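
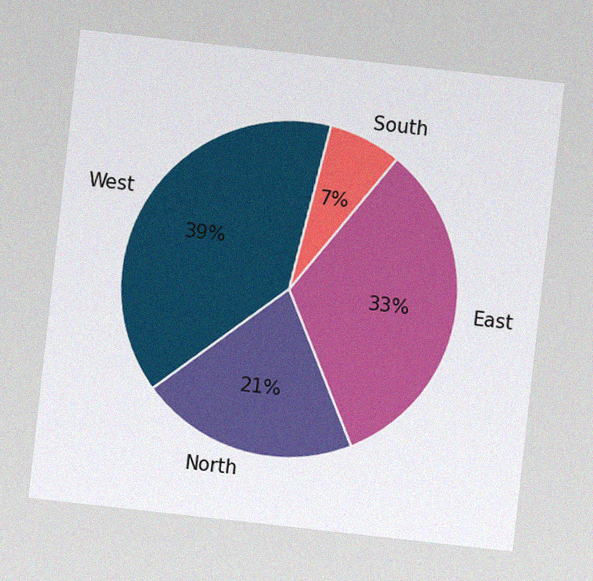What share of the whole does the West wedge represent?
39%

The chart is tilted about 6° clockwise, with some photo noise. The West slice takes up 39% of the pie.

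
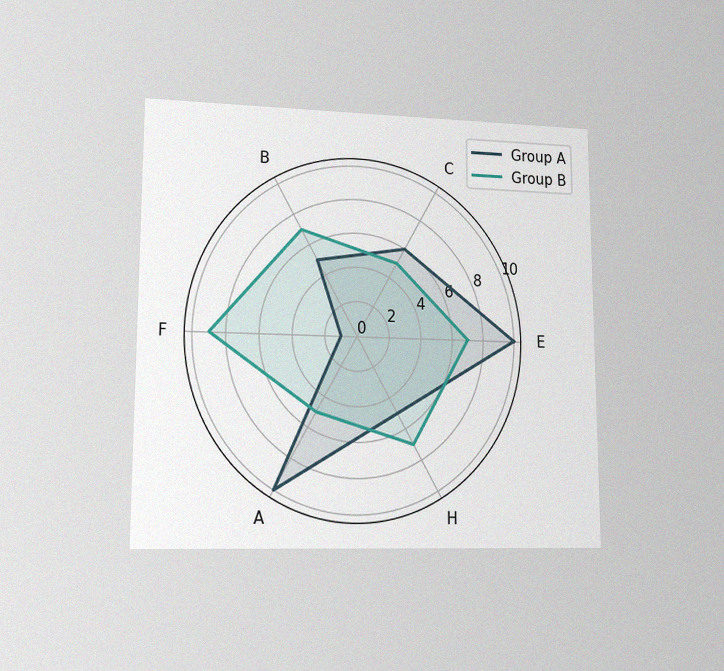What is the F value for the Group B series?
9

The chart is viewed at a slight angle, with some photo noise. On the F axis, Group B reaches 9.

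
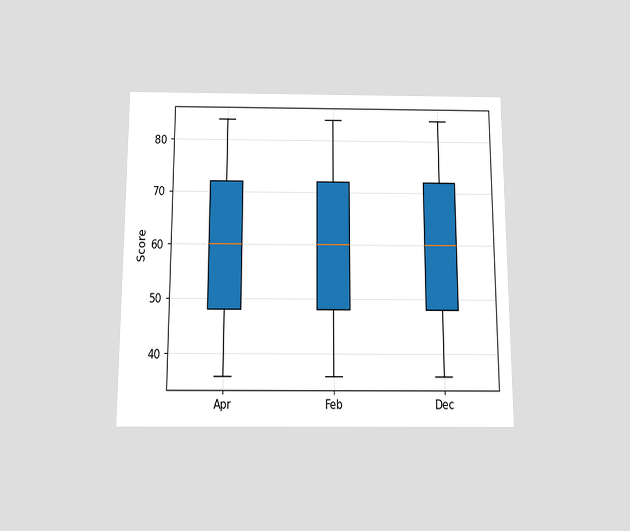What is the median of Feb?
60

The chart is viewed slightly from below. The median line in the Feb box sits at 60.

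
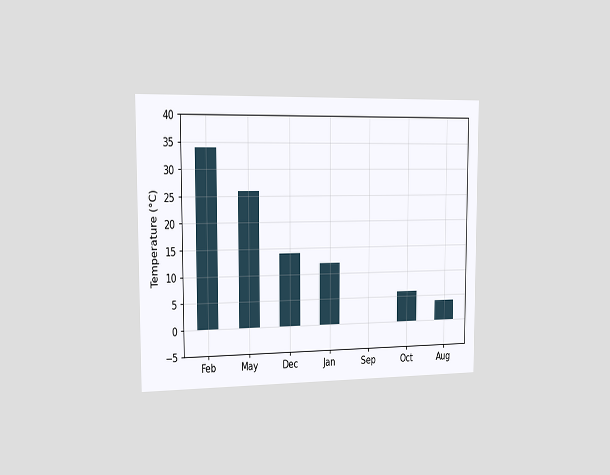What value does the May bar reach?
26°C

The chart is viewed slightly from the left. Reading along the chart's y-axis, the May bar reaches 26°C.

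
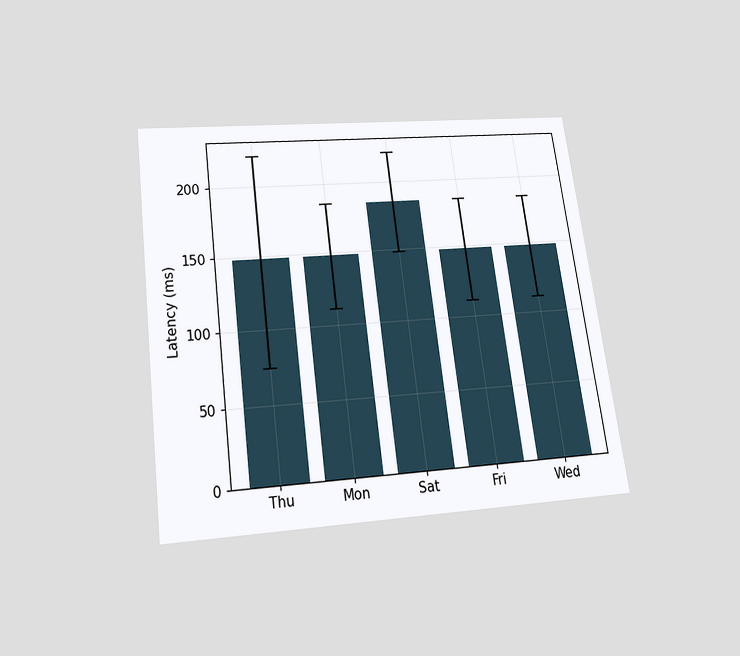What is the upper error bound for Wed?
185ms

The chart is tilted about 7° counter-clockwise and viewed slightly from below. The Wed bar's upper whisker reaches 185ms.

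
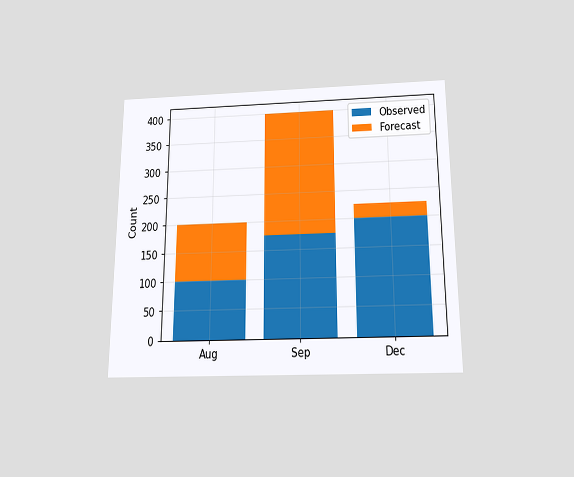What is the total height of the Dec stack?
225

The chart is viewed slightly from below. The Dec stack's top reaches 225 on the y-axis.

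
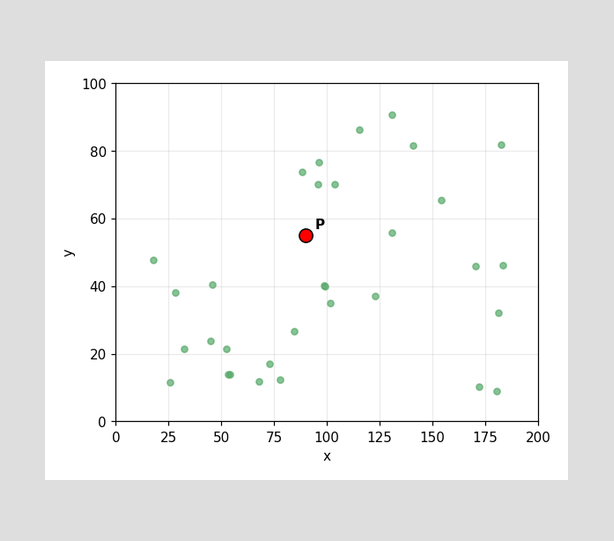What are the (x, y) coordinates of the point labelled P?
(90, 55)

Following the gridlines from P to each axis, P sits at (90, 55).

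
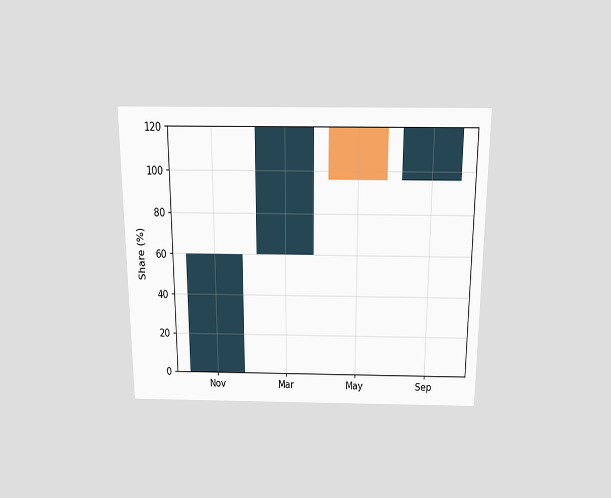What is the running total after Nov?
60%

The chart is viewed slightly from above. After Nov the running total reaches 60%.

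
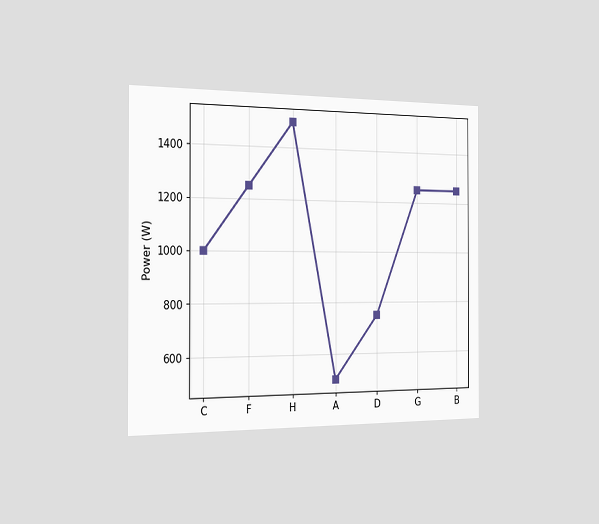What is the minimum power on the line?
500W

The chart is viewed slightly from the left. The lowest point is at A, and reading across to the y-axis gives 500W.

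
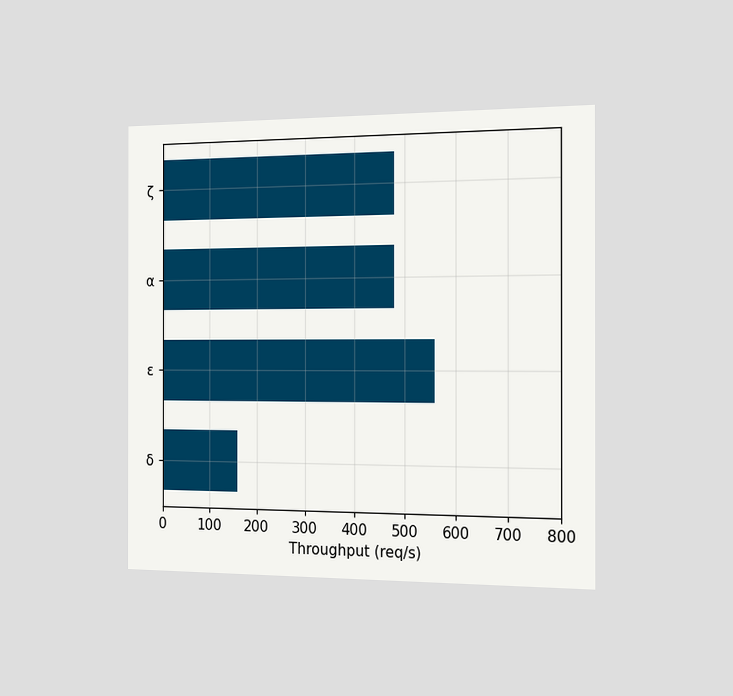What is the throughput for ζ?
The chart is viewed slightly from the right. Reading along the chart's x-axis, the ζ bar reaches 480req/s.

480req/s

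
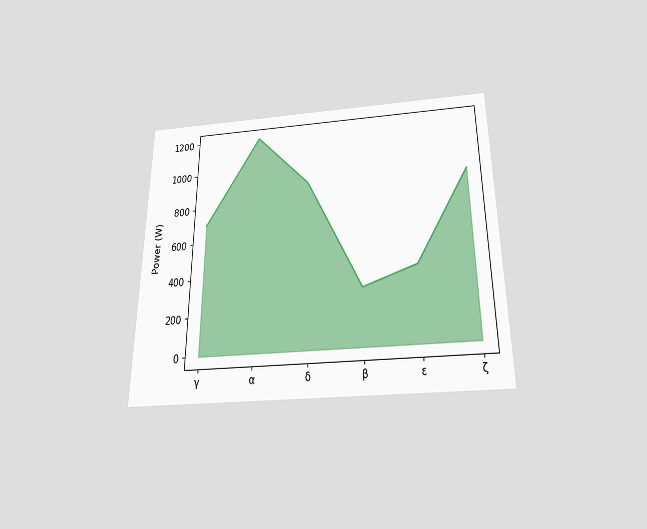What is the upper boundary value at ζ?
900W

The chart is viewed slightly from below. At ζ the upper boundary is at 900W.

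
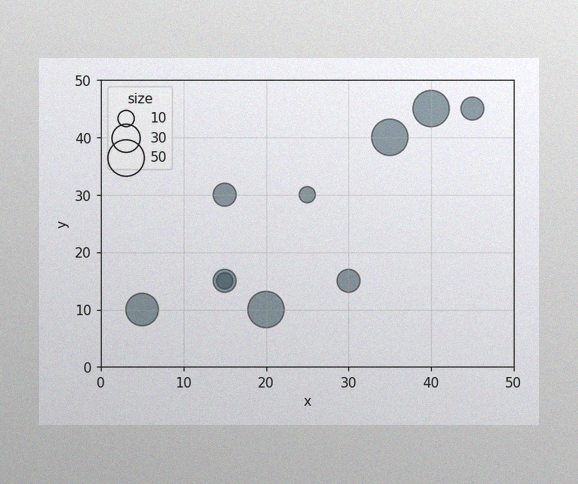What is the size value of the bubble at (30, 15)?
20

The image has some photo noise and uneven lighting. Matching the bubble at (30, 15) against the size legend gives 20.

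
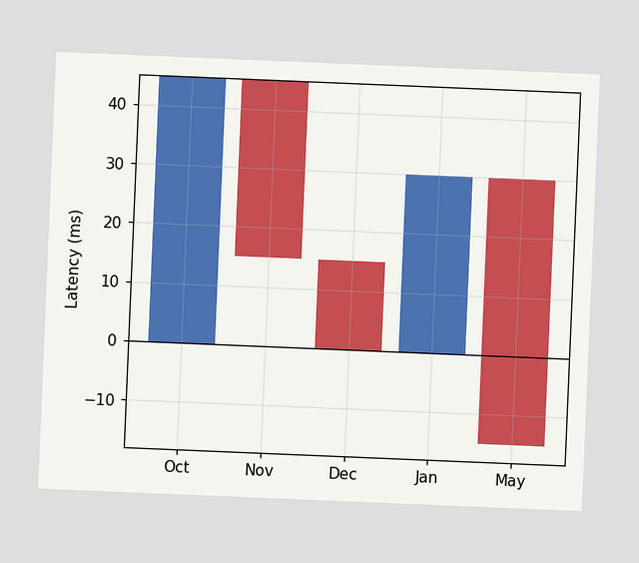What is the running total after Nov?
The chart is tilted about 2° clockwise. After Nov the running total reaches 15ms.

15ms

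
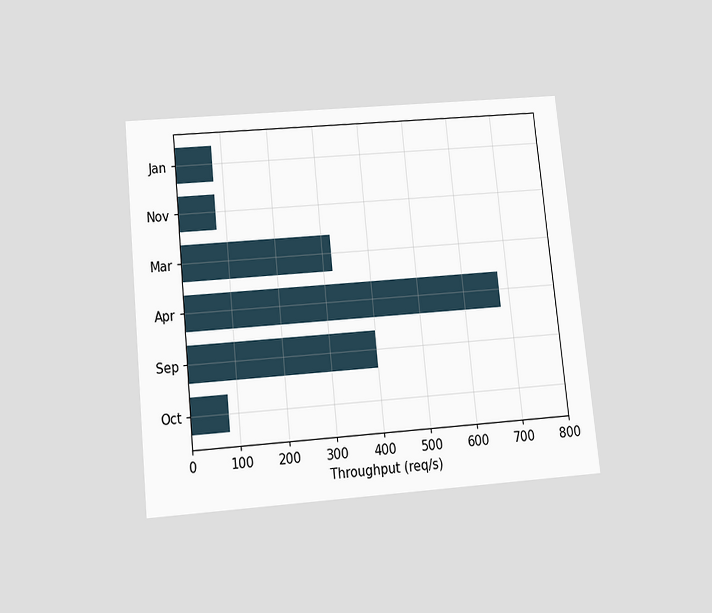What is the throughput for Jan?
The chart is tilted about 6° counter-clockwise and viewed slightly from below. Reading along the chart's x-axis, the Jan bar reaches 80req/s.

80req/s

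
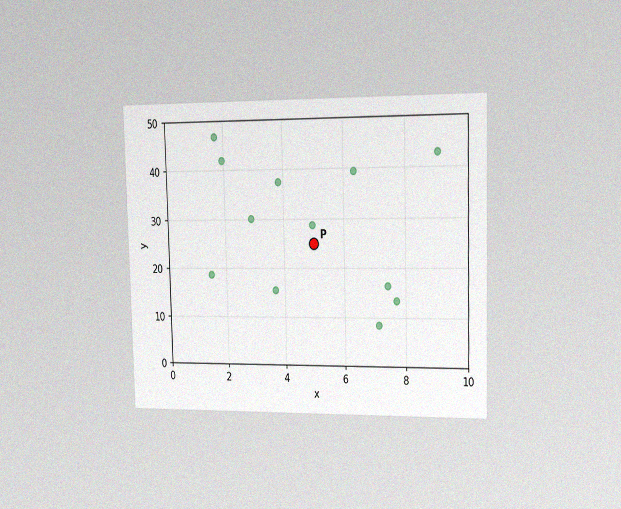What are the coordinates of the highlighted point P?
The chart is viewed slightly from the right, with some photo noise. Following the gridlines from P to each axis, P sits at (5, 25).

(5, 25)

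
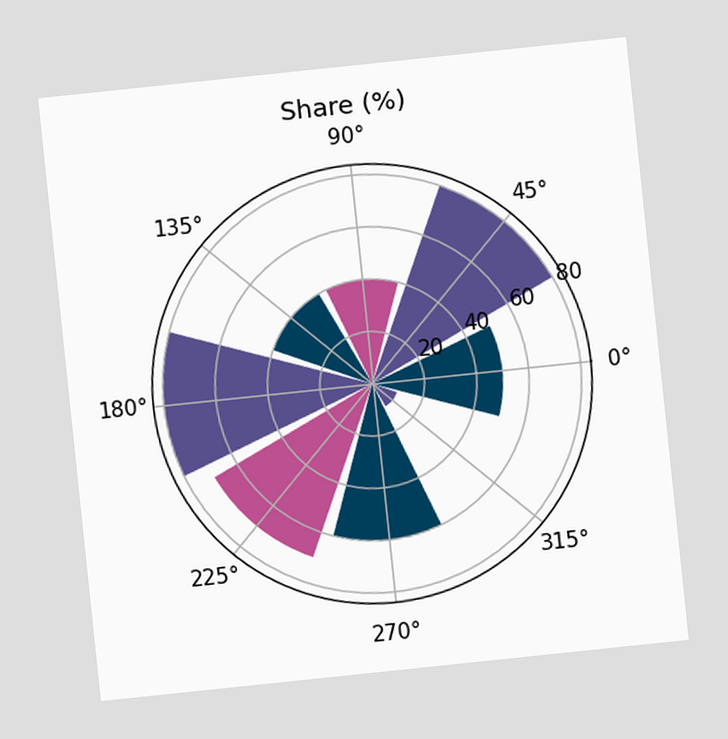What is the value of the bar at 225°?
70%

The chart is tilted about 6° counter-clockwise. The bar at 225° reaches 70% on the radial axis.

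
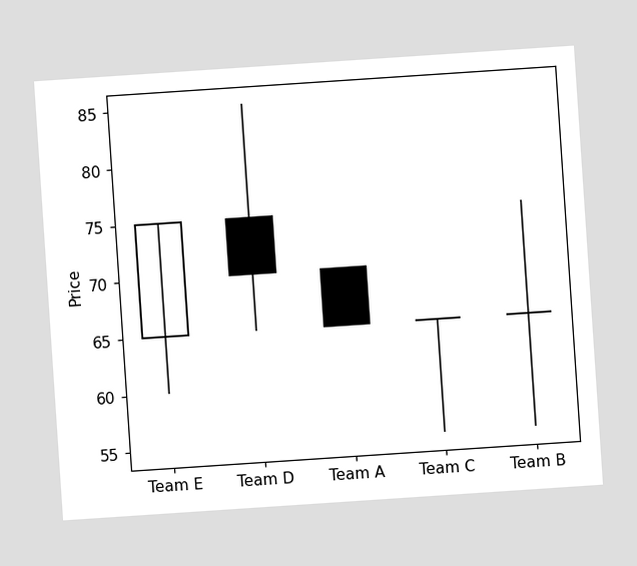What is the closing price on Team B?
65

The chart is tilted about 4° counter-clockwise. The Team B candle closes at 65.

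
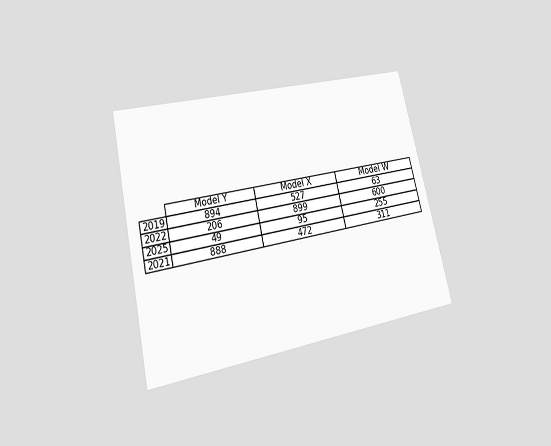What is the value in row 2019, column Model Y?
The chart is tilted about 13° counter-clockwise and viewed at a slight angle. The (2019, Model Y) cell reads 894.

894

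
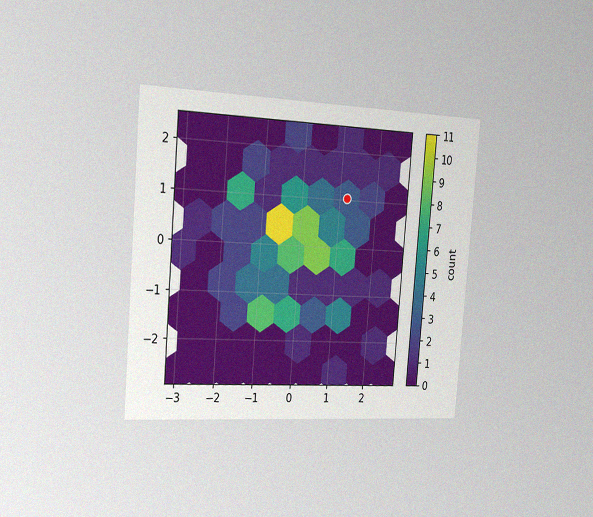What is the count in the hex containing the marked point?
The chart is tilted about 5° clockwise and viewed slightly from the left, with some photo noise. The marked hex reads 3 on the colorbar.

3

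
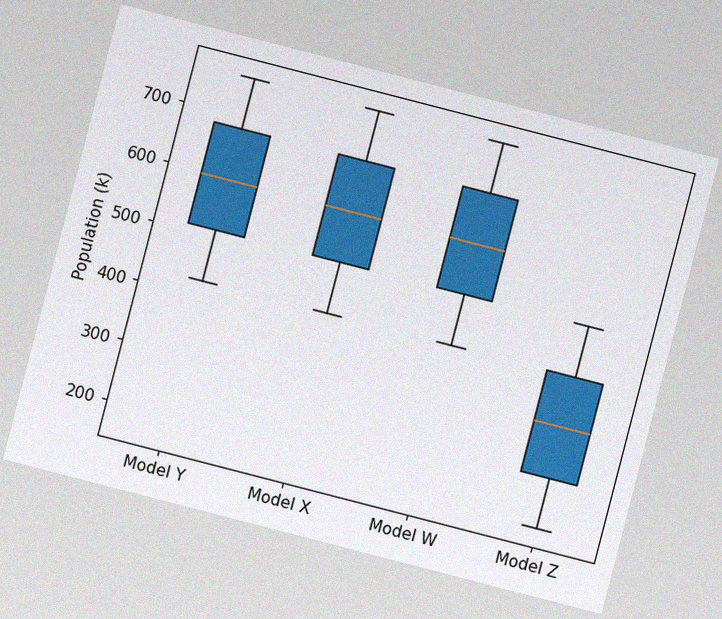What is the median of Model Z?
340k

The chart is tilted about 15° clockwise, with some photo noise. The median line in the Model Z box sits at 340k.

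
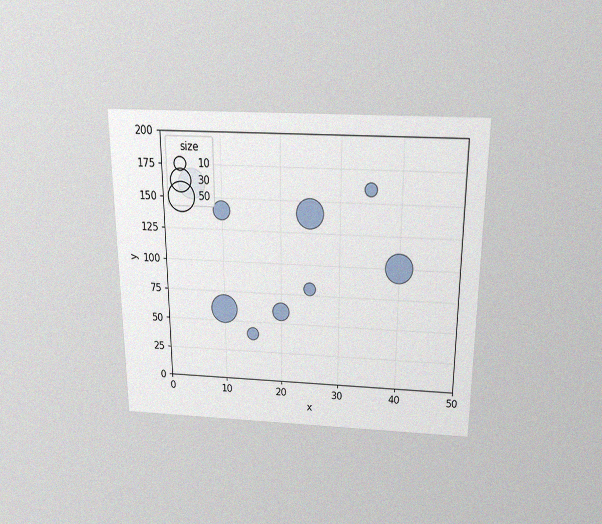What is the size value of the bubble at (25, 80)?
The chart is viewed slightly from above, with some photo noise. Matching the bubble at (25, 80) against the size legend gives 10.

10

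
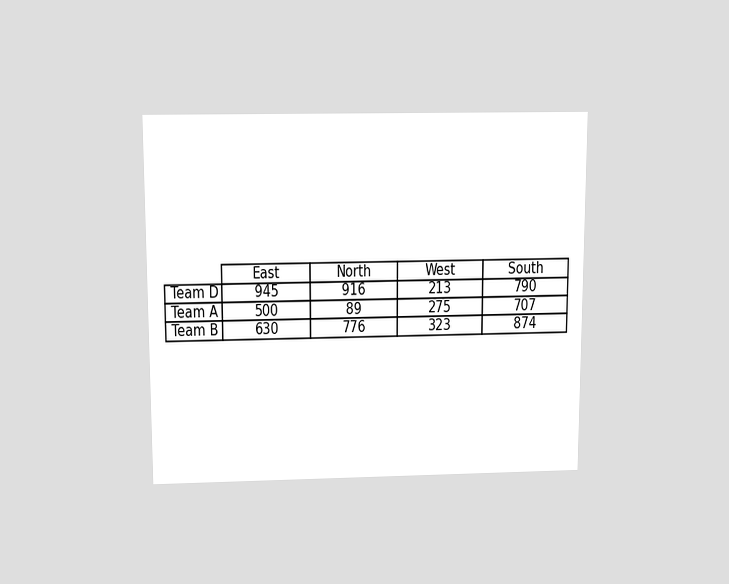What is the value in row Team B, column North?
The chart is viewed slightly from above. The (Team B, North) cell reads 776.

776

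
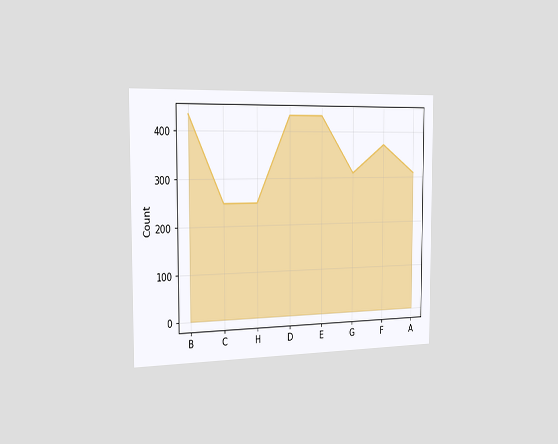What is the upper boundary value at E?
The chart is viewed slightly from the left. At E the upper boundary is at 434.

434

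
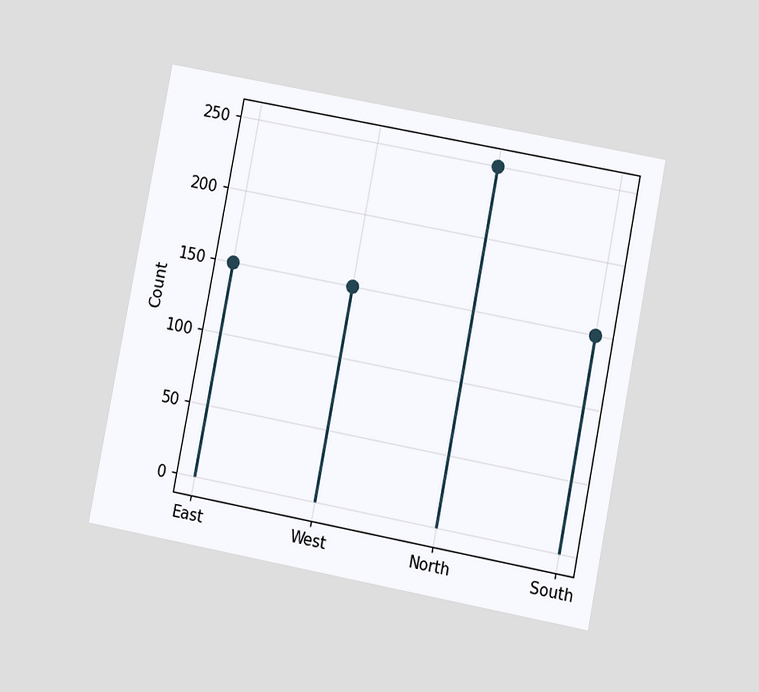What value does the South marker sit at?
The chart is tilted about 11° clockwise and viewed at a slight angle. The South marker sits at 150.

150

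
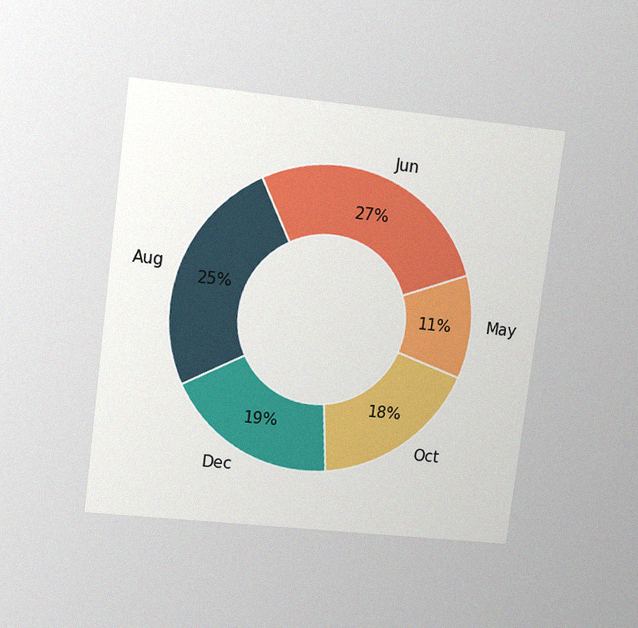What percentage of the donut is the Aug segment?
25%

The chart is tilted about 7° clockwise and viewed at a slight angle, with some photo noise. The Aug segment takes up 25% of the ring.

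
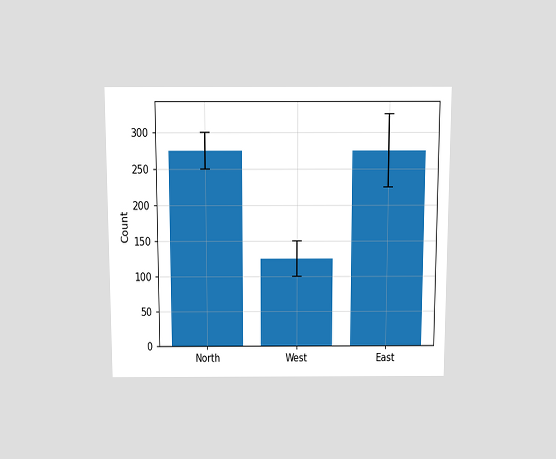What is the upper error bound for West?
150

The chart is viewed slightly from above. The West bar's upper whisker reaches 150.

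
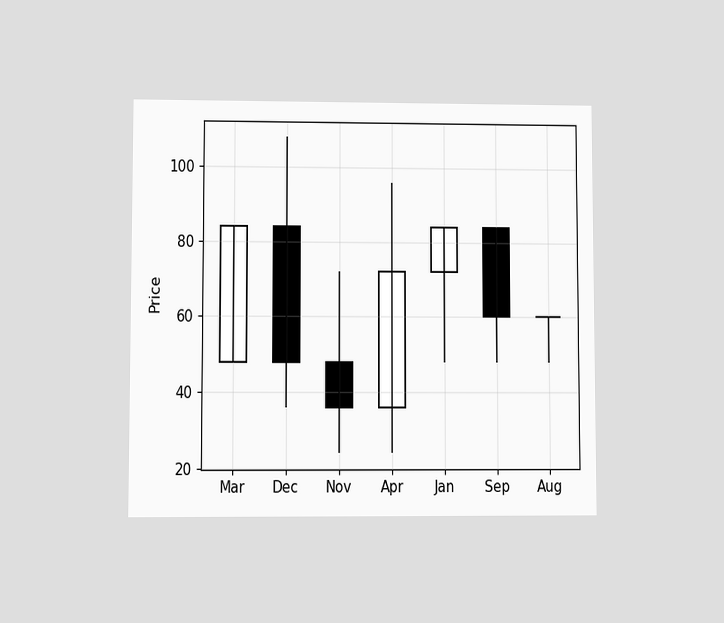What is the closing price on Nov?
The chart is viewed at a slight angle. The Nov candle closes at 36.

36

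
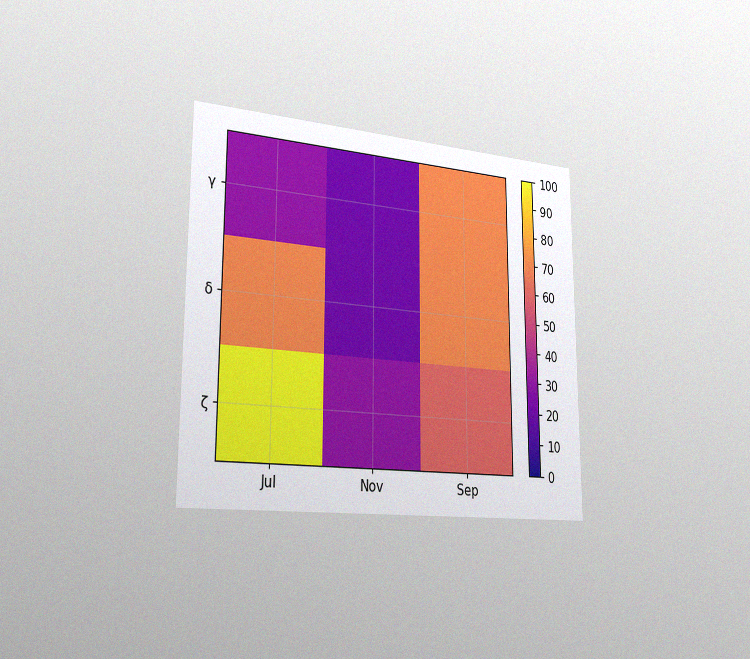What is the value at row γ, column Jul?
The chart is viewed slightly from the left, with some photo noise. Matching cell (γ, Jul) against the colorbar gives 30.

30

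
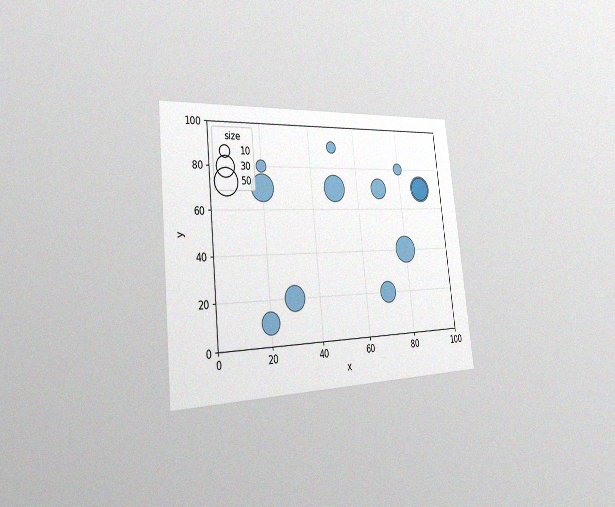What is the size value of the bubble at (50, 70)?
The chart is tilted about 6° counter-clockwise and viewed slightly from the left, with some photo noise. Matching the bubble at (50, 70) against the size legend gives 50.

50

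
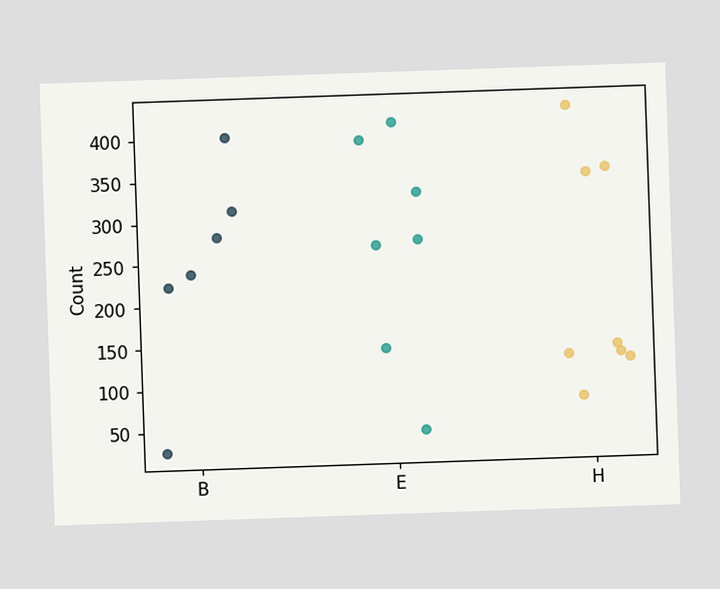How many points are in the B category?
6

Counting the markers in the B column gives 6.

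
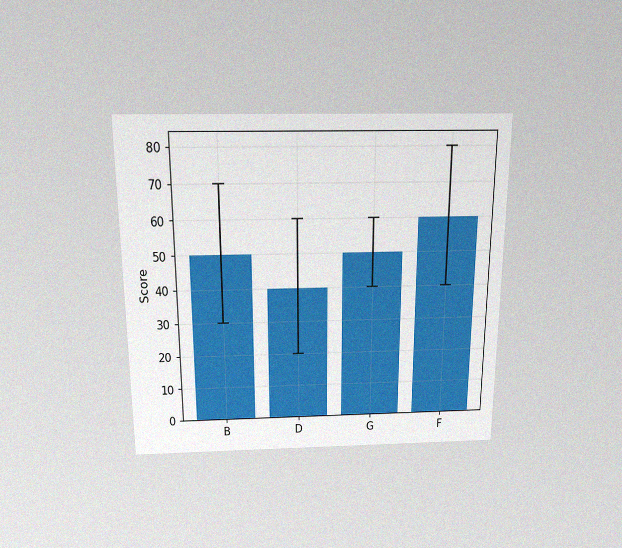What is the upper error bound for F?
80

The chart is viewed slightly from above, with some photo noise. The F bar's upper whisker reaches 80.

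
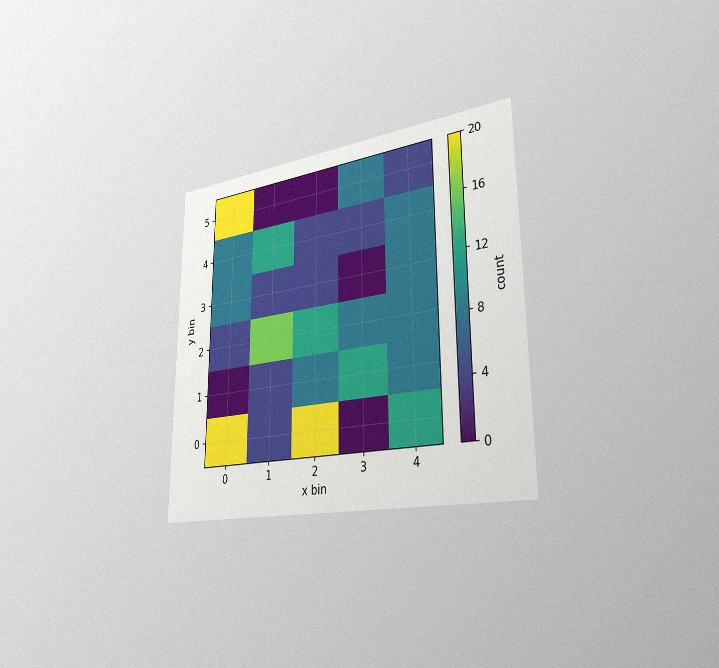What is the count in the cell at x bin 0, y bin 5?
20

The chart is viewed slightly from the right, with some photo noise. Matching the cell (0, 5) against the colorbar gives 20.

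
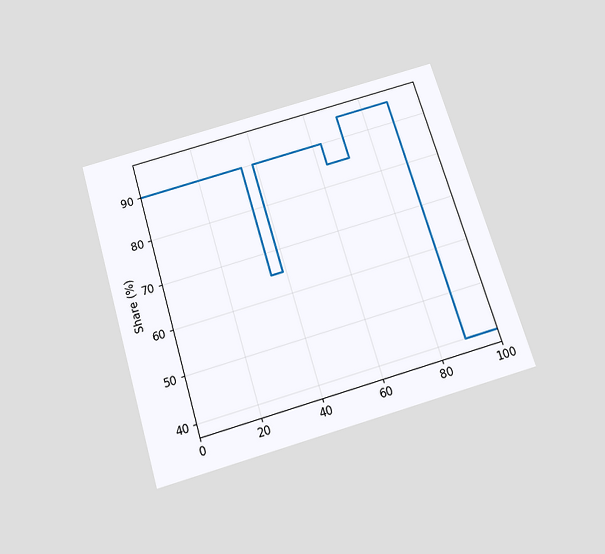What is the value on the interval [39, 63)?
90%

The chart is tilted about 17° counter-clockwise and viewed slightly from below. On [39, 63) the step sits at 90%.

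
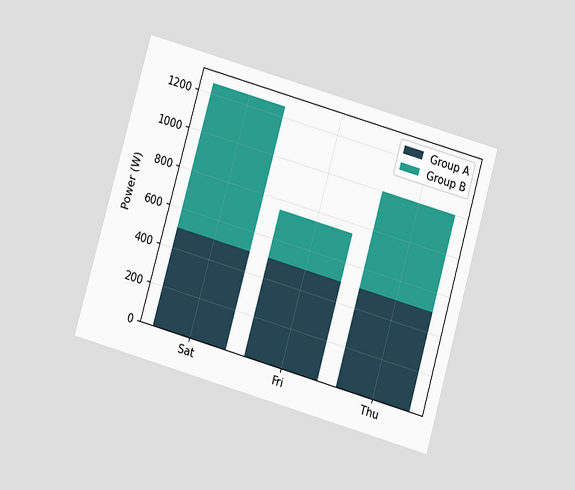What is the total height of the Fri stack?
750W

The chart is tilted about 16° clockwise and viewed slightly from below. The Fri stack's top reaches 750W on the y-axis.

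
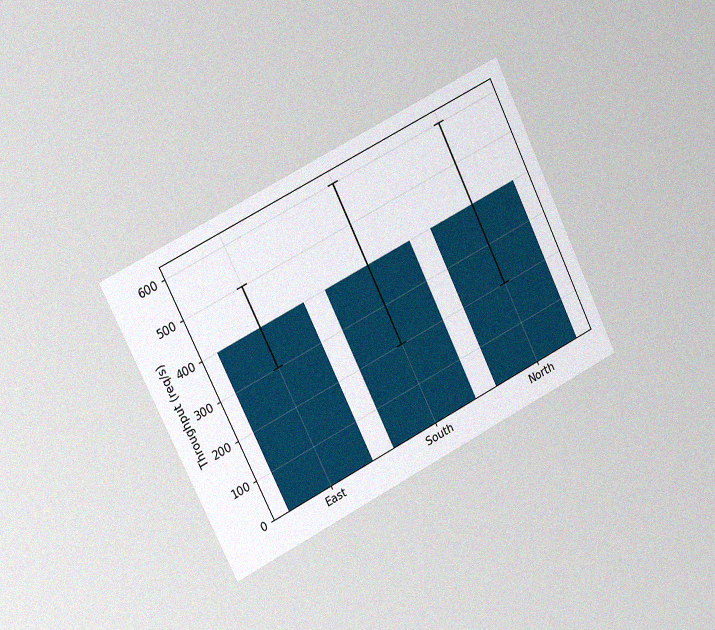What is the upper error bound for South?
600req/s

The chart is tilted about 26° counter-clockwise and viewed slightly from the left, with some photo noise. The South bar's upper whisker reaches 600req/s.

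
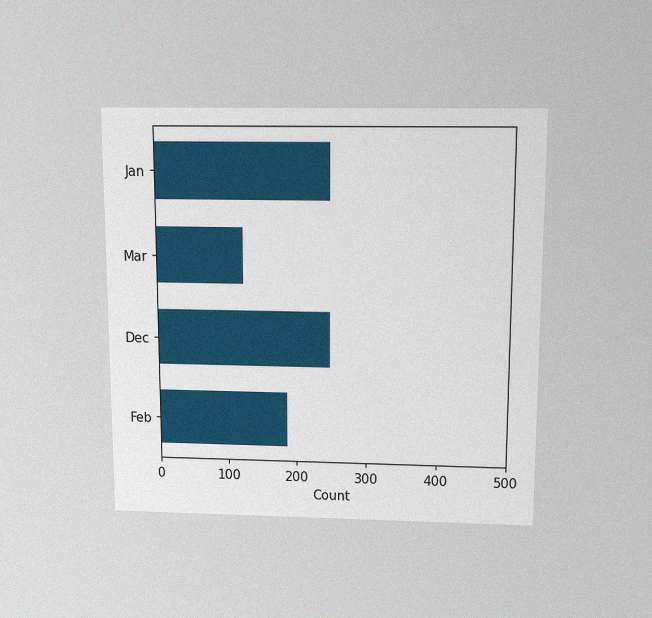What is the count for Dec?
248

The chart is viewed slightly from above, with some photo noise. Reading along the chart's x-axis, the Dec bar reaches 248.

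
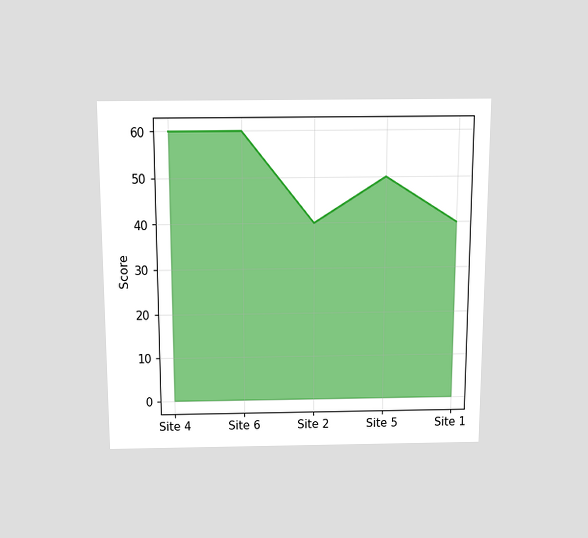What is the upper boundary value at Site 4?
60

The chart is viewed slightly from above. At Site 4 the upper boundary is at 60.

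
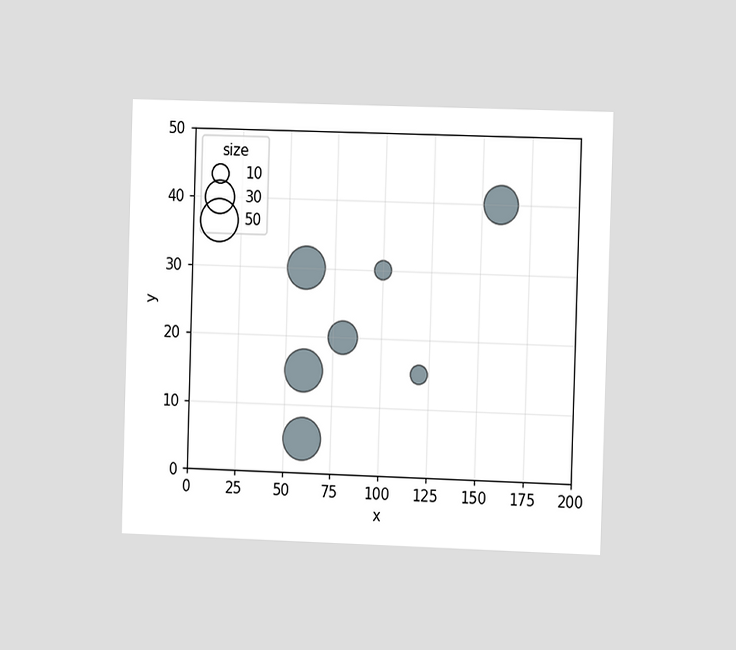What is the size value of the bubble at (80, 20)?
The chart is viewed at a slight angle. Matching the bubble at (80, 20) against the size legend gives 30.

30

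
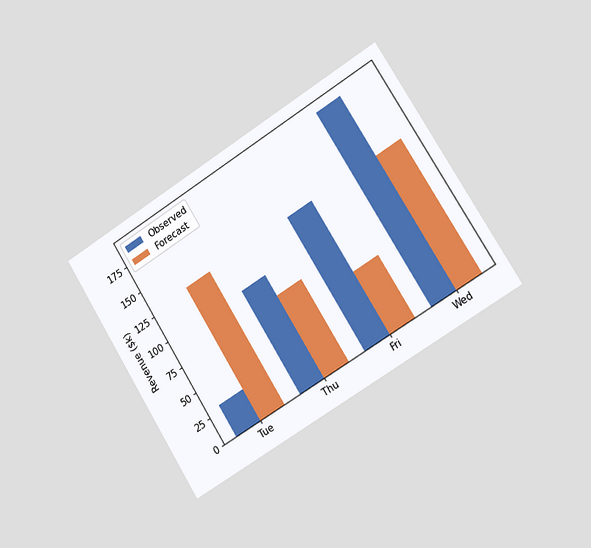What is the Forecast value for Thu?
The chart is tilted about 32° counter-clockwise and viewed slightly from the right. The Forecast bar at Thu reaches $80k on the y-axis.

$80k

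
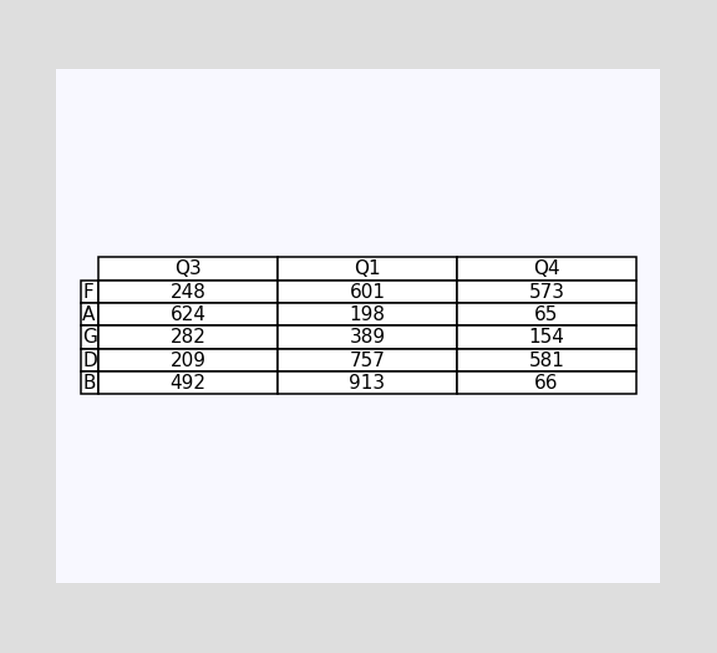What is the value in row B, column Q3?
The (B, Q3) cell reads 492.

492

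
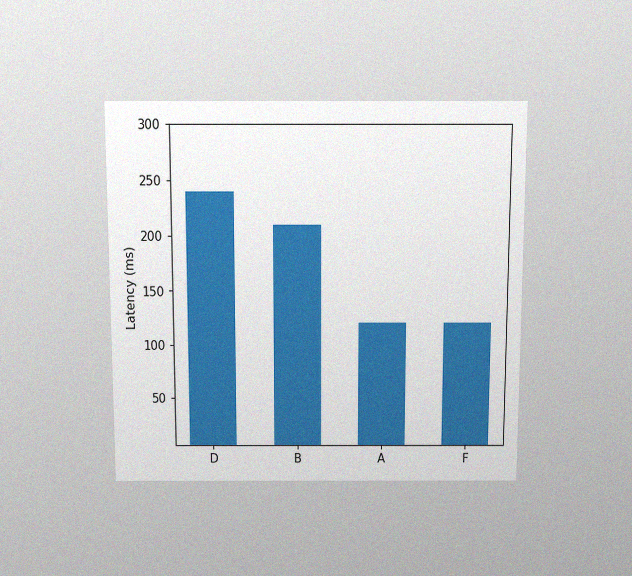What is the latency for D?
The chart is viewed slightly from above, with some photo noise. Reading along the chart's y-axis, the D bar reaches 240ms.

240ms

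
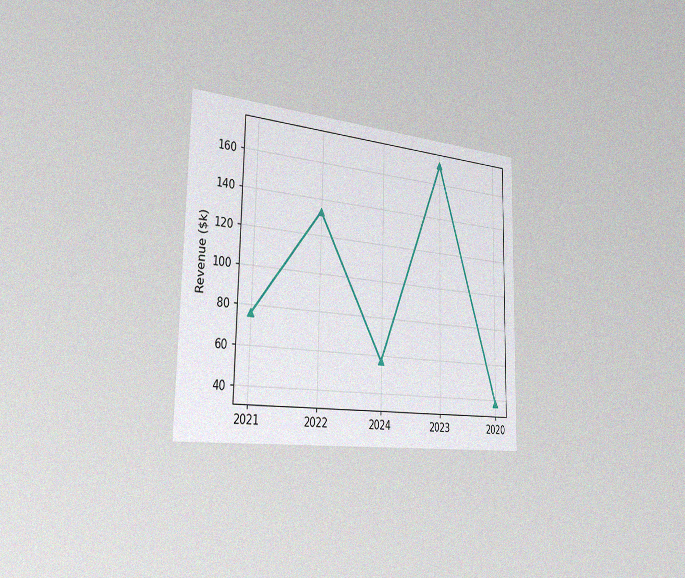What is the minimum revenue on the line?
The chart is viewed slightly from the left, with some photo noise. The lowest point is at 2020, and reading across to the y-axis gives $38k.

$38k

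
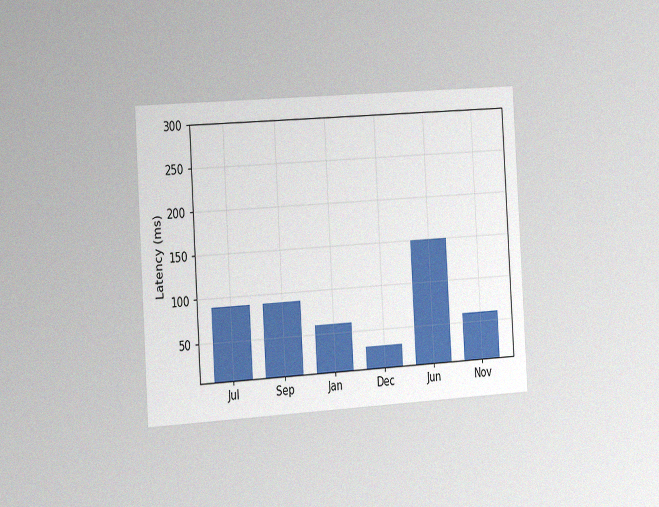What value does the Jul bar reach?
The chart is tilted about 3° counter-clockwise and viewed slightly from the left, with some photo noise. Reading along the chart's y-axis, the Jul bar reaches 90ms.

90ms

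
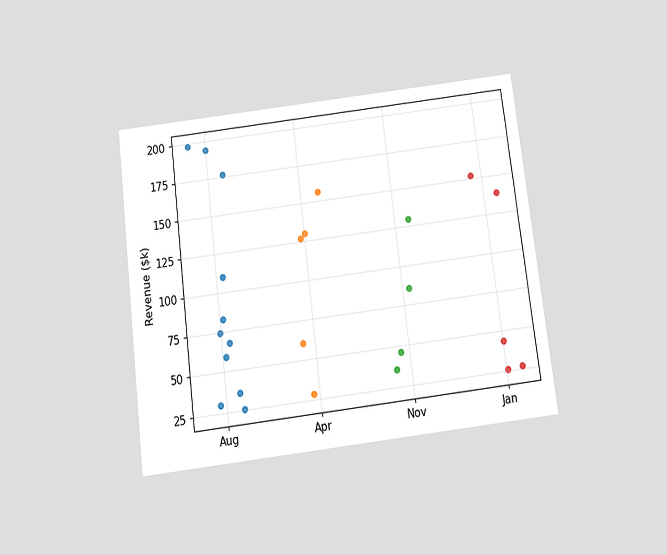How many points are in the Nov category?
4

The chart is tilted about 7° counter-clockwise and viewed slightly from below. Counting the markers in the Nov column gives 4.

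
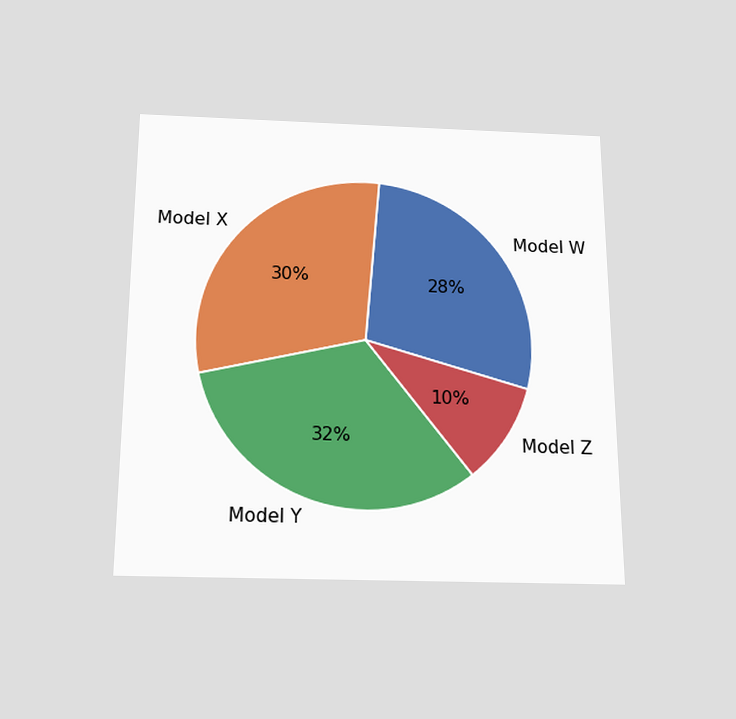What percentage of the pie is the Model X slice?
30%

The chart is viewed slightly from below. The Model X slice takes up 30% of the pie.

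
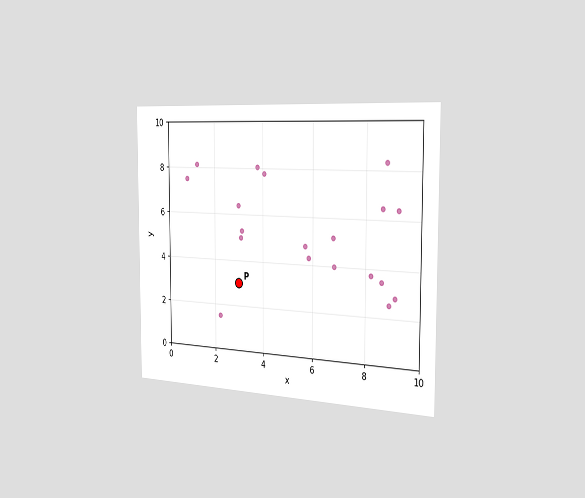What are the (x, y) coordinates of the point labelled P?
(3, 3)

The chart is viewed slightly from the right. Following the gridlines from P to each axis, P sits at (3, 3).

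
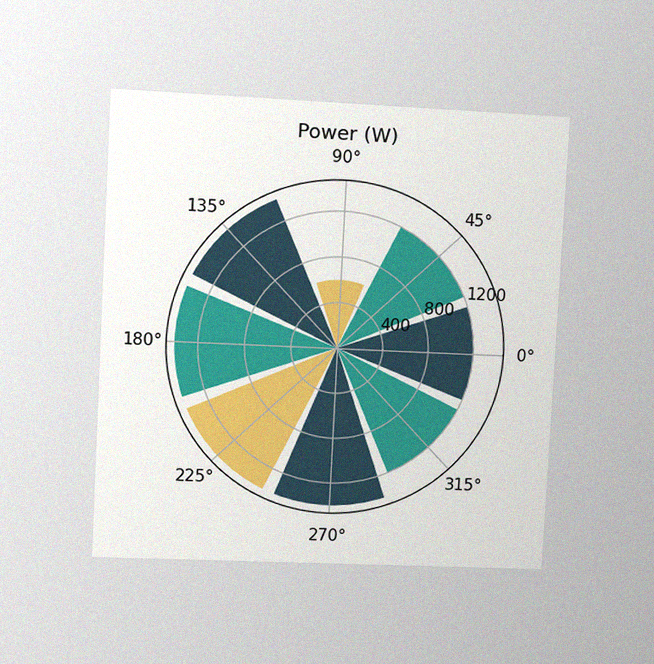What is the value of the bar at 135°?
1400W

The chart is tilted about 3° clockwise and viewed at a slight angle, with some photo noise. The bar at 135° reaches 1400W on the radial axis.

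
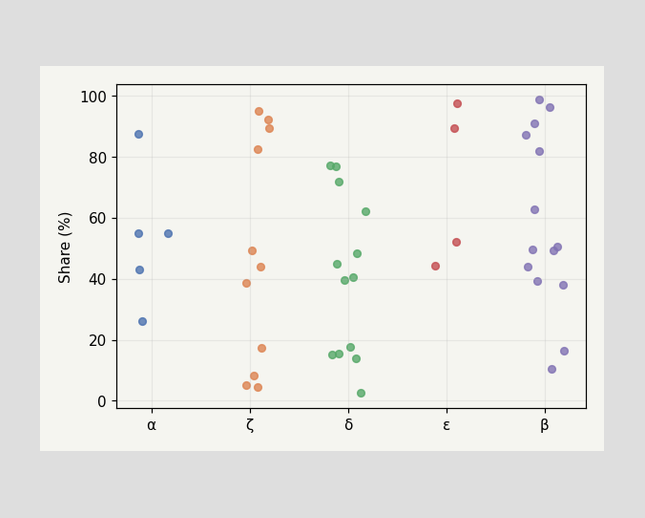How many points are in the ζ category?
Counting the markers in the ζ column gives 11.

11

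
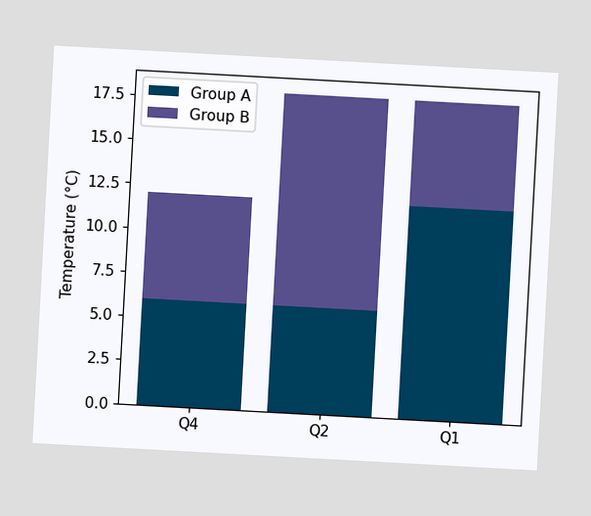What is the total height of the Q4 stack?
The chart is tilted about 3° clockwise. The Q4 stack's top reaches 12°C on the y-axis.

12°C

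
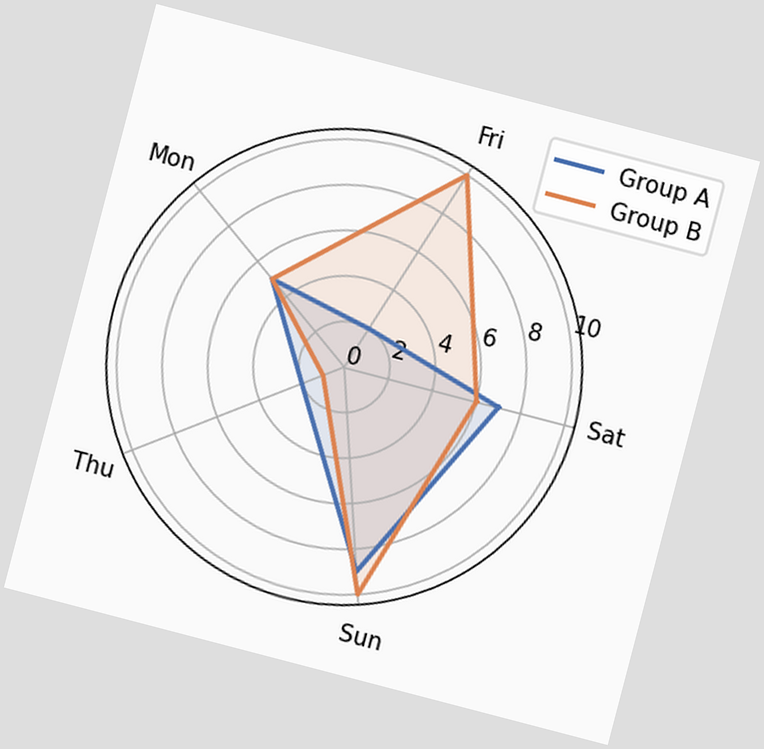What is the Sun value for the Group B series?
10

The chart is tilted about 15° clockwise. On the Sun axis, Group B reaches 10.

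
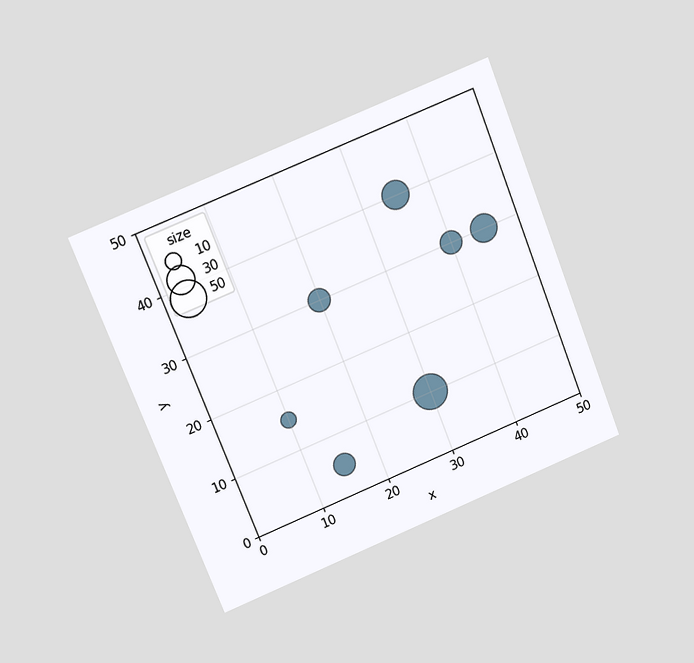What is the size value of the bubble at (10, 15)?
10

The chart is tilted about 21° counter-clockwise and viewed at a slight angle. Matching the bubble at (10, 15) against the size legend gives 10.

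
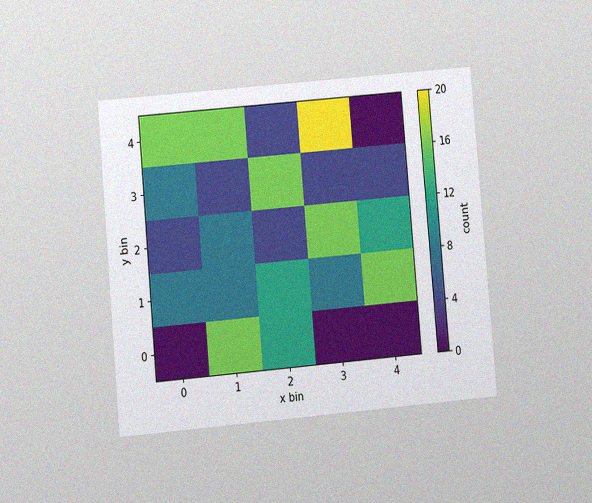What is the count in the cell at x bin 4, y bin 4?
0

The chart is tilted about 5° counter-clockwise and viewed at a slight angle, with some photo noise. Matching the cell (4, 4) against the colorbar gives 0.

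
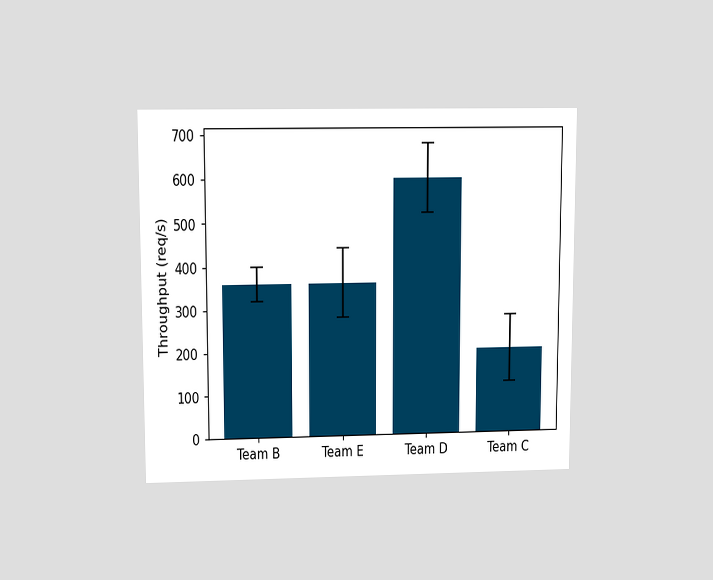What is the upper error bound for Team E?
440req/s

The chart is viewed slightly from above. The Team E bar's upper whisker reaches 440req/s.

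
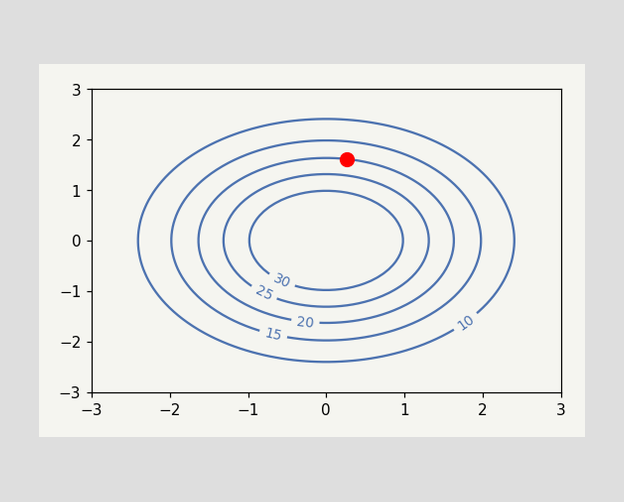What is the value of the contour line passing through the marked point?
The marked point sits on the contour labelled 20.

20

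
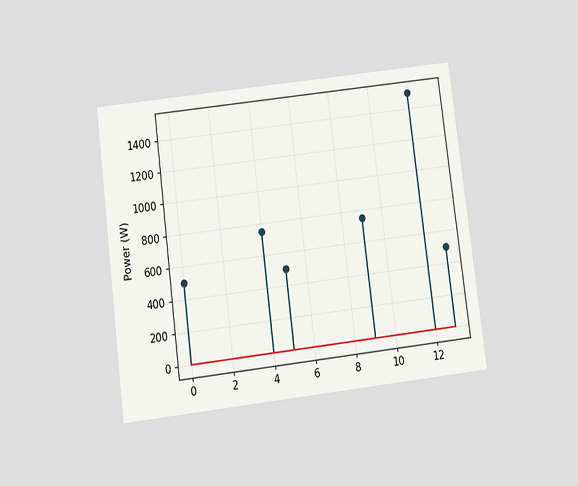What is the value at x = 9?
750W

The chart is tilted about 7° counter-clockwise and viewed slightly from below. The stem at x=9 reaches 750W.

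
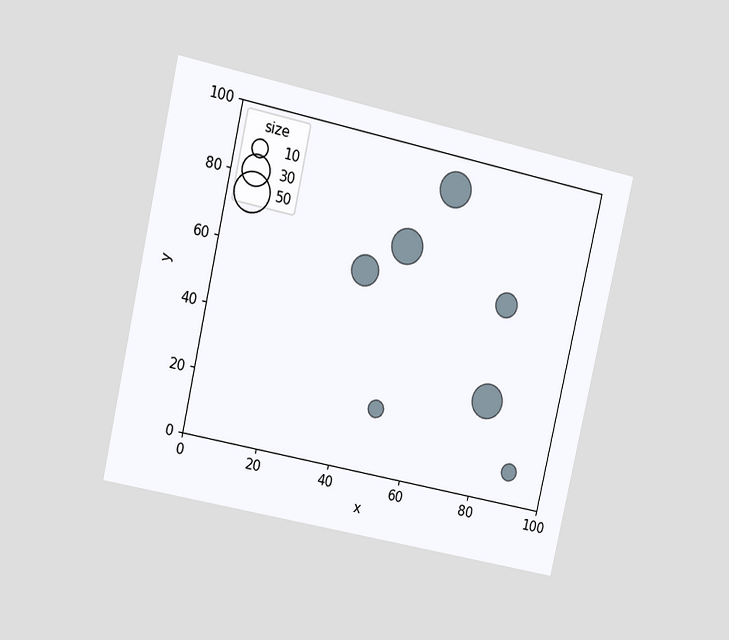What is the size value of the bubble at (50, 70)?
40

The chart is tilted about 12° clockwise and viewed at a slight angle. Matching the bubble at (50, 70) against the size legend gives 40.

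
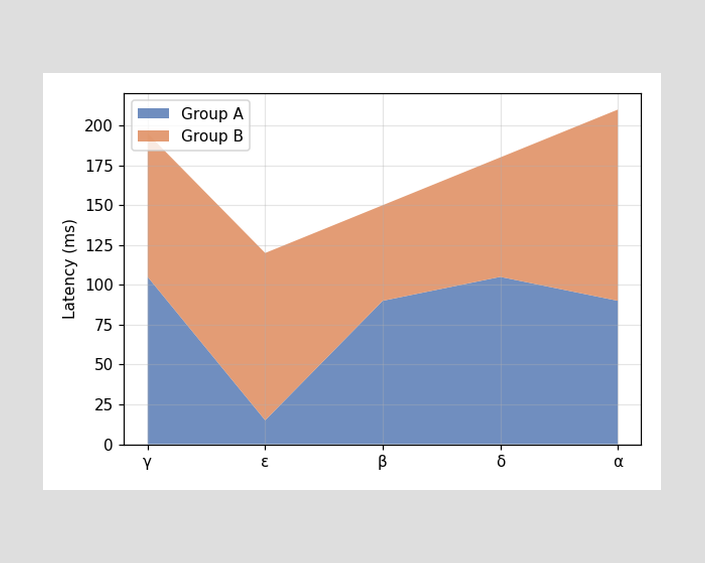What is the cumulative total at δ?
The stacked total at δ reaches 180ms.

180ms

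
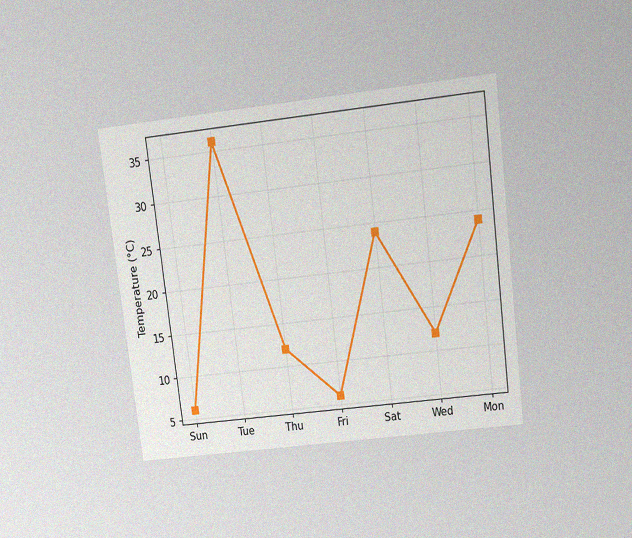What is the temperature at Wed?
12°C

The chart is tilted about 7° counter-clockwise and viewed slightly from above, with some photo noise. At Wed, the line is at 12°C.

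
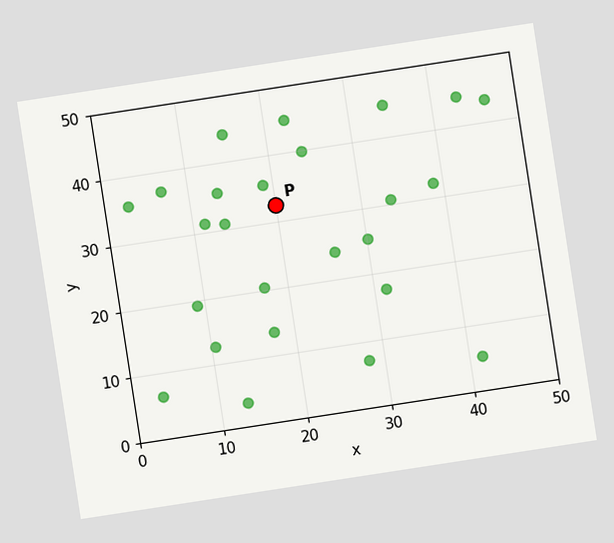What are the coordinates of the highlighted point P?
(20, 32.5)

The chart is tilted about 9° counter-clockwise. Following the gridlines from P to each axis, P sits at (20, 32.5).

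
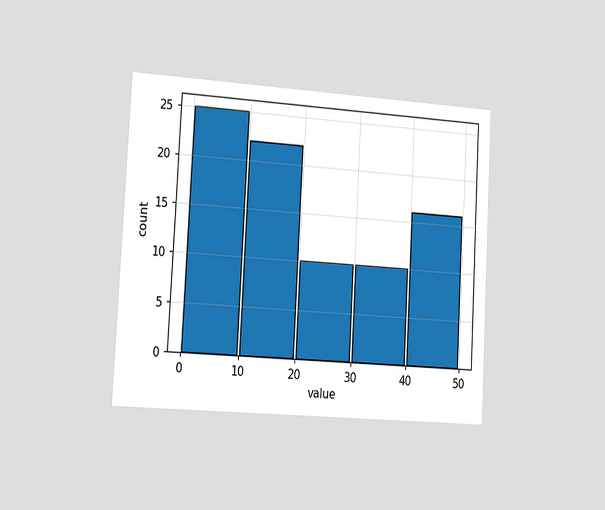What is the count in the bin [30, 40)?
The chart is tilted about 3° clockwise and viewed slightly from the left. The [30, 40) bin has height 10.

10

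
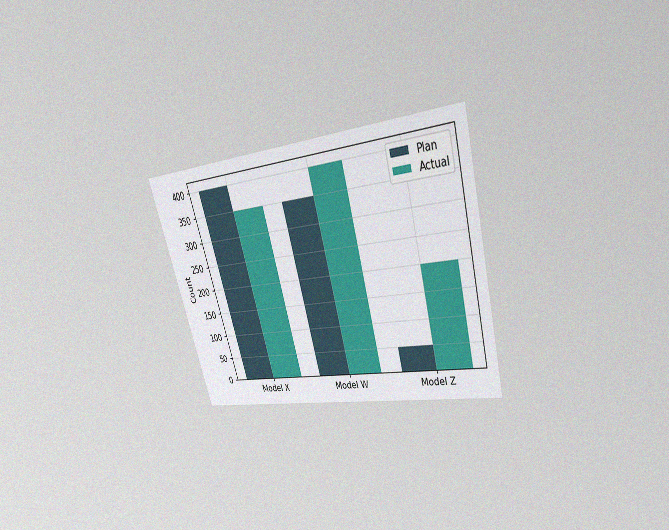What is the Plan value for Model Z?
50

The chart is tilted about 16° counter-clockwise and viewed at a slight angle, with some photo noise. The Plan bar at Model Z reaches 50 on the y-axis.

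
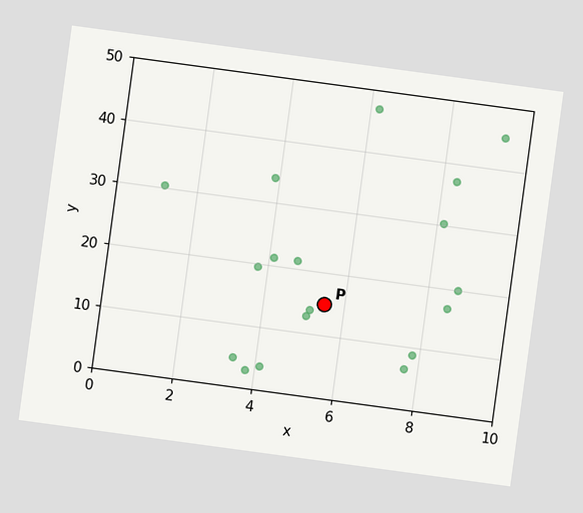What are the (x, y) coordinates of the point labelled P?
(5.5, 15)

The chart is tilted about 8° clockwise. Following the gridlines from P to each axis, P sits at (5.5, 15).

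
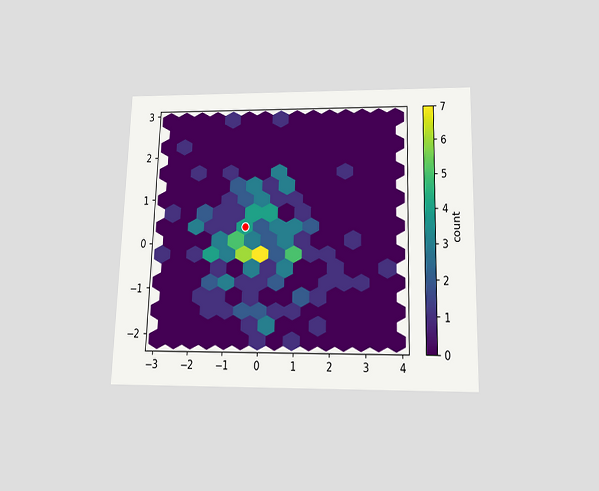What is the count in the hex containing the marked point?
4

The chart is viewed slightly from below. The marked hex reads 4 on the colorbar.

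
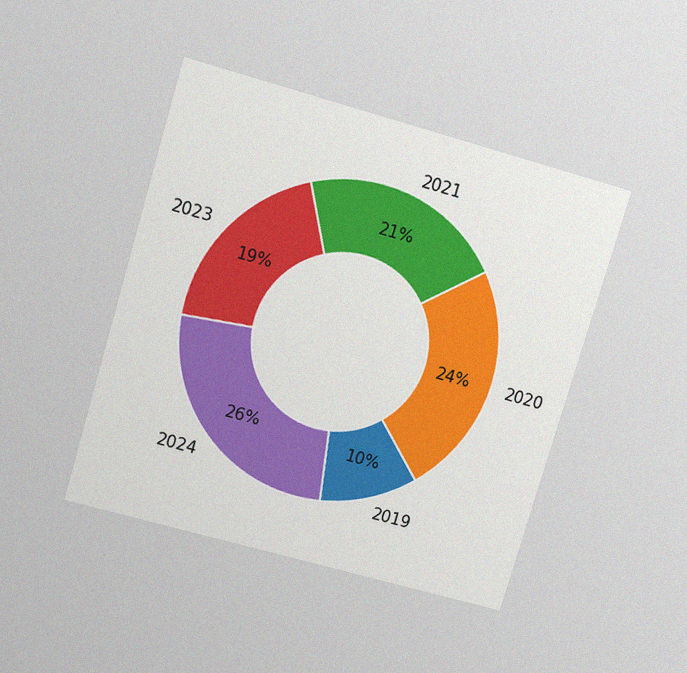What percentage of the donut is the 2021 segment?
The chart is tilted about 17° clockwise and viewed slightly from above, with some photo noise. The 2021 segment takes up 21% of the ring.

21%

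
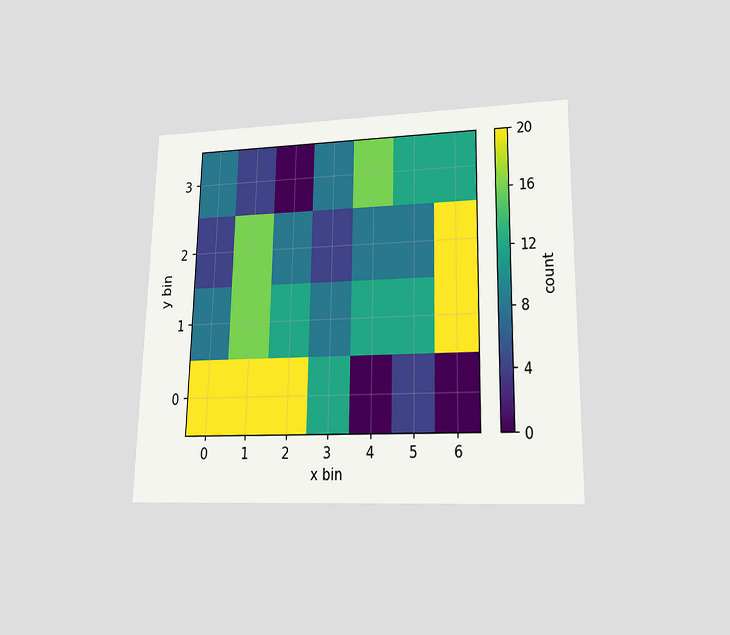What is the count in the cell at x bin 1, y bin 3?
The chart is viewed at a slight angle. Matching the cell (1, 3) against the colorbar gives 4.

4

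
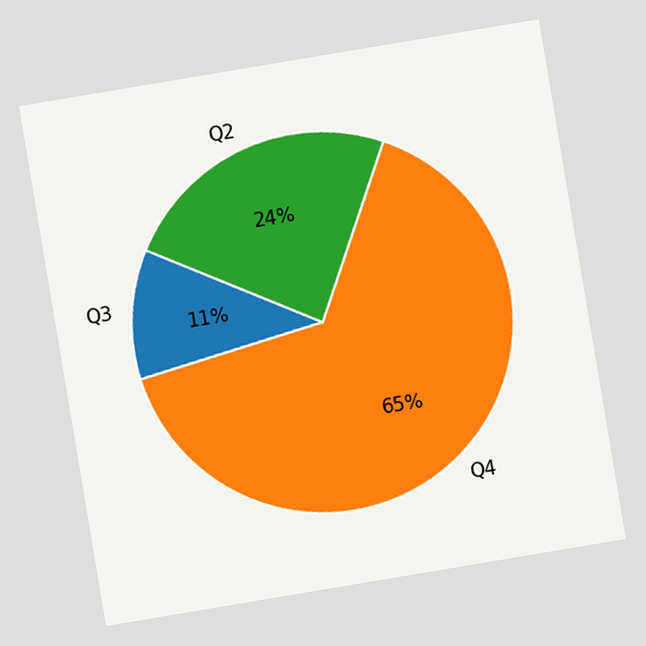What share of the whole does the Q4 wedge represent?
65%

The chart is tilted about 10° counter-clockwise. The Q4 slice takes up 65% of the pie.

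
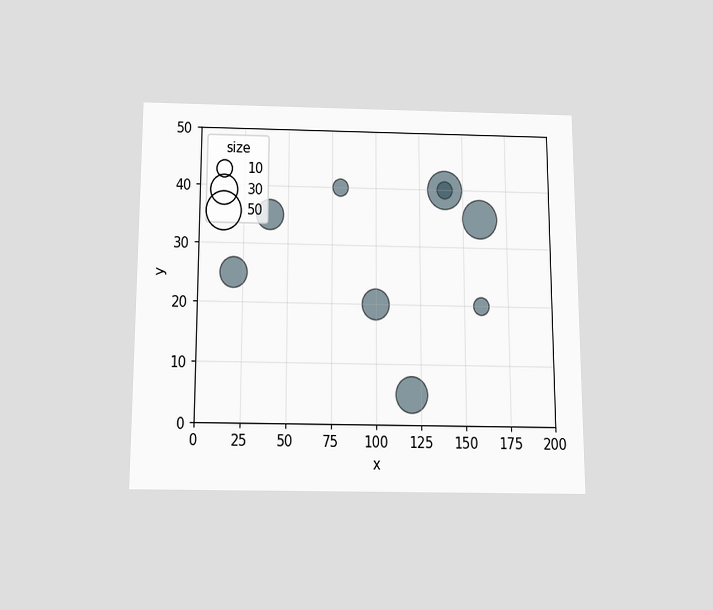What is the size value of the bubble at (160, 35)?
The chart is viewed slightly from below. Matching the bubble at (160, 35) against the size legend gives 50.

50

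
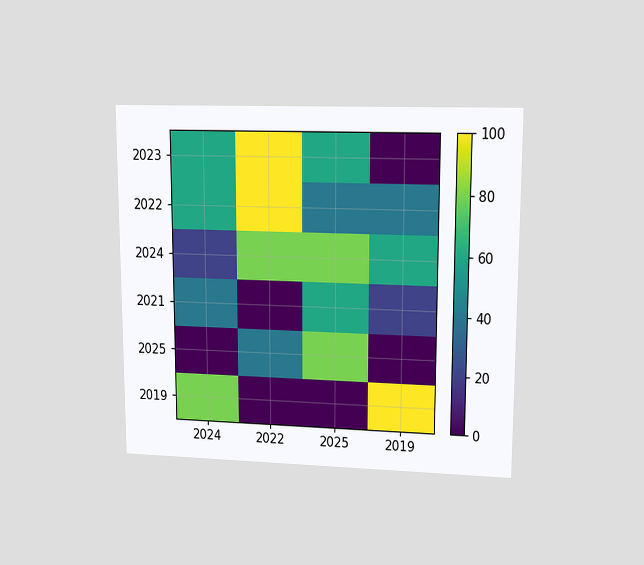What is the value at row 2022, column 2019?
The chart is viewed at a slight angle. Matching cell (2022, 2019) against the colorbar gives 40.

40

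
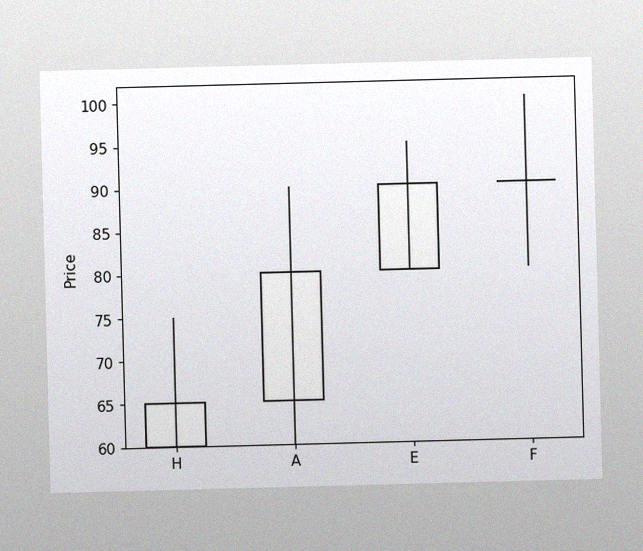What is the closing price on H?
65

The image has some photo noise and uneven lighting. The H candle closes at 65.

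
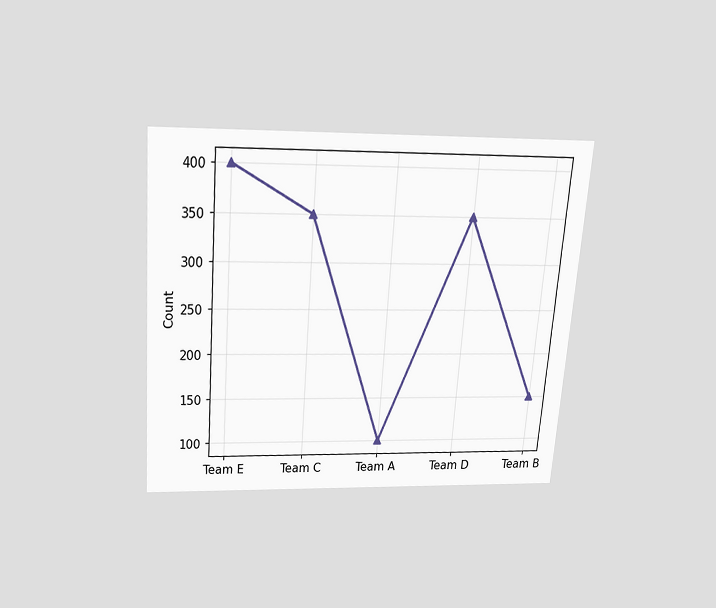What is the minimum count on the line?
The chart is tilted about 4° clockwise and viewed slightly from above. The lowest point is at Team A, and reading across to the y-axis gives 100.

100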